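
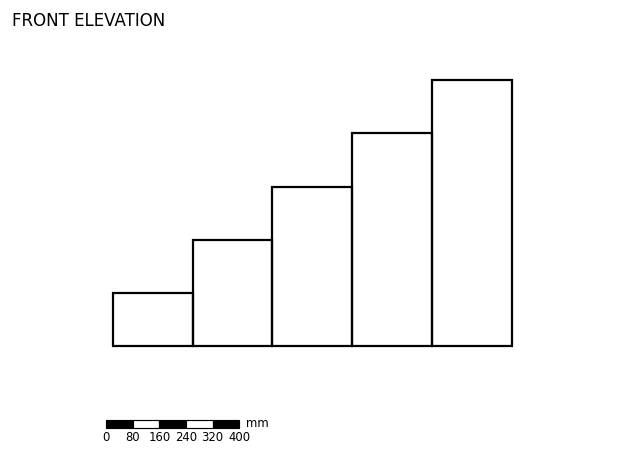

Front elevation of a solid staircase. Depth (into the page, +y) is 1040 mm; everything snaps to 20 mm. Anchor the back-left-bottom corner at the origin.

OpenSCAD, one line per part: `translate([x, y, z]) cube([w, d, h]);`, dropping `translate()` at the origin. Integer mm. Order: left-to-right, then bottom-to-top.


cube([240, 1040, 160]);
translate([240, 0, 0]) cube([240, 1040, 320]);
translate([480, 0, 0]) cube([240, 1040, 480]);
translate([720, 0, 0]) cube([240, 1040, 640]);
translate([960, 0, 0]) cube([240, 1040, 800]);


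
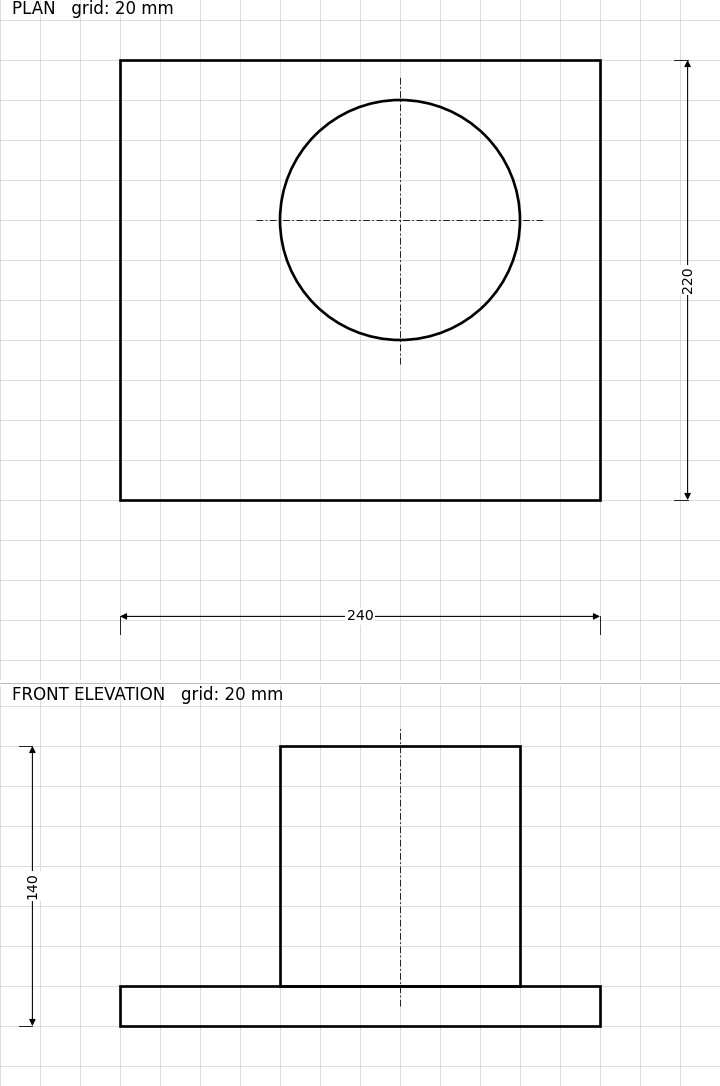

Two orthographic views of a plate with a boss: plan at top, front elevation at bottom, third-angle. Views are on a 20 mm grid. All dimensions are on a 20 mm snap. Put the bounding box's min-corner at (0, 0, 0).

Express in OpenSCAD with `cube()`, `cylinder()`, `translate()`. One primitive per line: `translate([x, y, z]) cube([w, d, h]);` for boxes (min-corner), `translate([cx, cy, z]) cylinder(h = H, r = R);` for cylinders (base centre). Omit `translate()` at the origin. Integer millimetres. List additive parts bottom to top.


cube([240, 220, 20]);
translate([140, 140, 20]) cylinder(h = 120, r = 60);


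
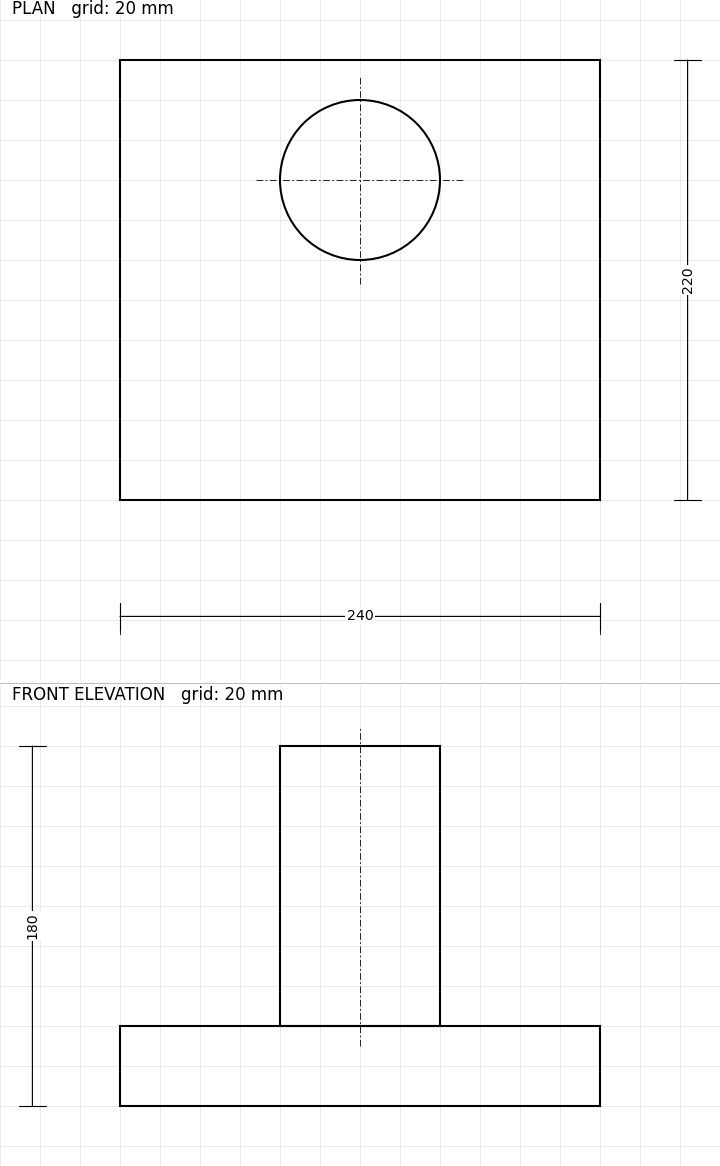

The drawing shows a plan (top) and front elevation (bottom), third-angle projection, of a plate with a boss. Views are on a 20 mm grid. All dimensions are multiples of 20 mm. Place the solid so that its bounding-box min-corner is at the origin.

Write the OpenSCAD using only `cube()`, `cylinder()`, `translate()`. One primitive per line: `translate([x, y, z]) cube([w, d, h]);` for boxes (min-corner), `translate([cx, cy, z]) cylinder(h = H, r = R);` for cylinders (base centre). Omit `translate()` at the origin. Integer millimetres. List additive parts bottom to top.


cube([240, 220, 40]);
translate([120, 160, 40]) cylinder(h = 140, r = 40);


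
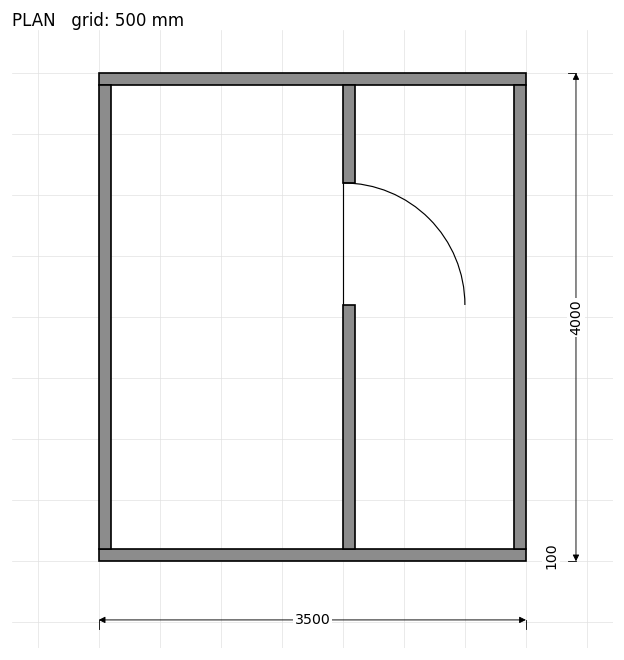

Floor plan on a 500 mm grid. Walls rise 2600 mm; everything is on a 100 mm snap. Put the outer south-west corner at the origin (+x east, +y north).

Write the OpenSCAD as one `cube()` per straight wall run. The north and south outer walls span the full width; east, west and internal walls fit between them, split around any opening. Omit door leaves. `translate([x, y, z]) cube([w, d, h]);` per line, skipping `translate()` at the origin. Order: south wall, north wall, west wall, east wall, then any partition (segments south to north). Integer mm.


cube([3500, 100, 2600]);
translate([0, 3900, 0]) cube([3500, 100, 2600]);
translate([0, 100, 0]) cube([100, 3800, 2600]);
translate([3400, 100, 0]) cube([100, 3800, 2600]);
translate([2000, 100, 0]) cube([100, 2000, 2600]);
translate([2000, 3100, 0]) cube([100, 800, 2600]);


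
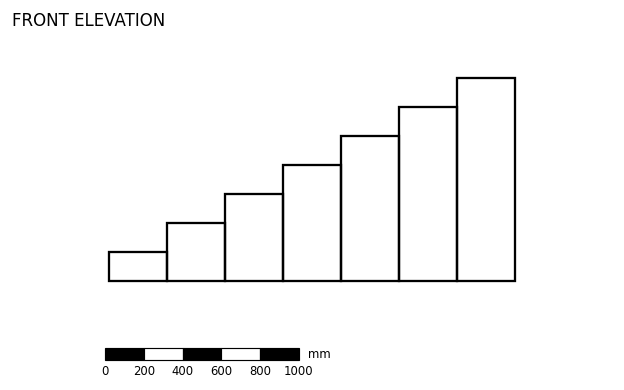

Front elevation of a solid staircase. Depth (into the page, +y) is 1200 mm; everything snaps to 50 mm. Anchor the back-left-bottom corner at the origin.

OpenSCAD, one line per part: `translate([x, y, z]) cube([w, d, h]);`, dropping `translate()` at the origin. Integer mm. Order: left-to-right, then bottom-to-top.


cube([300, 1200, 150]);
translate([300, 0, 0]) cube([300, 1200, 300]);
translate([600, 0, 0]) cube([300, 1200, 450]);
translate([900, 0, 0]) cube([300, 1200, 600]);
translate([1200, 0, 0]) cube([300, 1200, 750]);
translate([1500, 0, 0]) cube([300, 1200, 900]);
translate([1800, 0, 0]) cube([300, 1200, 1050]);


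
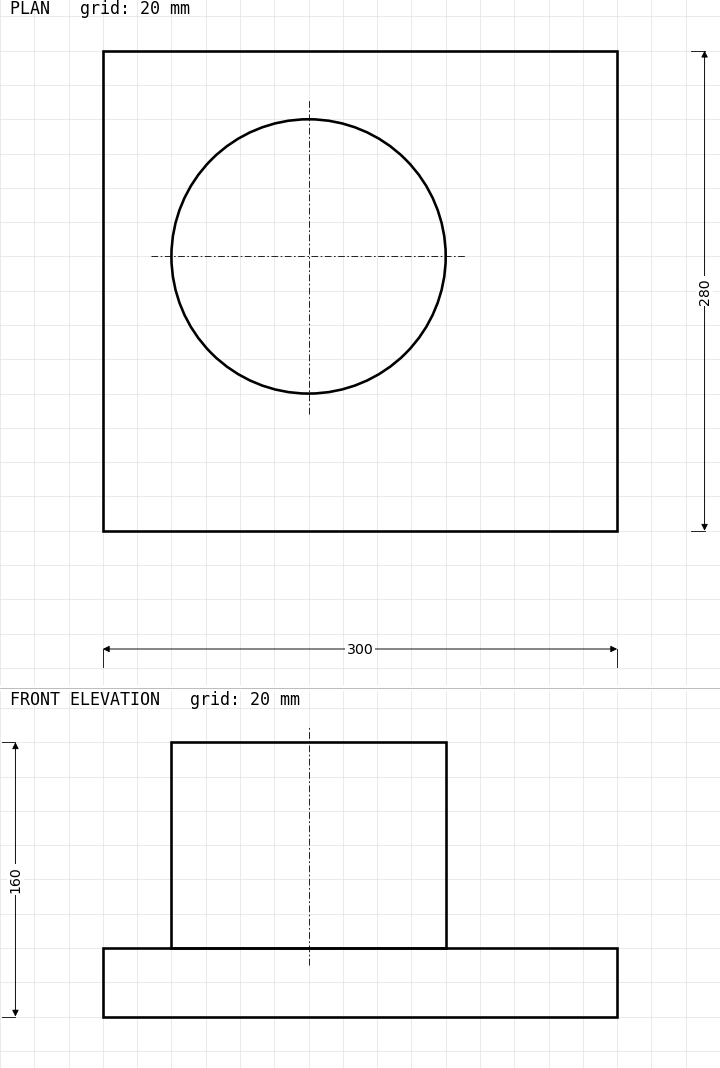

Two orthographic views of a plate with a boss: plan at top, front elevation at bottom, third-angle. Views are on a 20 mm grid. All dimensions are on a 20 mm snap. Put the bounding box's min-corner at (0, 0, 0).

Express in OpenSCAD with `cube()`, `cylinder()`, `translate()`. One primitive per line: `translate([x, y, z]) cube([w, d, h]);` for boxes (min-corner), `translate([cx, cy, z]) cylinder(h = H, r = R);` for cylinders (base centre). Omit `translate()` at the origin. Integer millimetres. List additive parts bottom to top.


cube([300, 280, 40]);
translate([120, 160, 40]) cylinder(h = 120, r = 80);


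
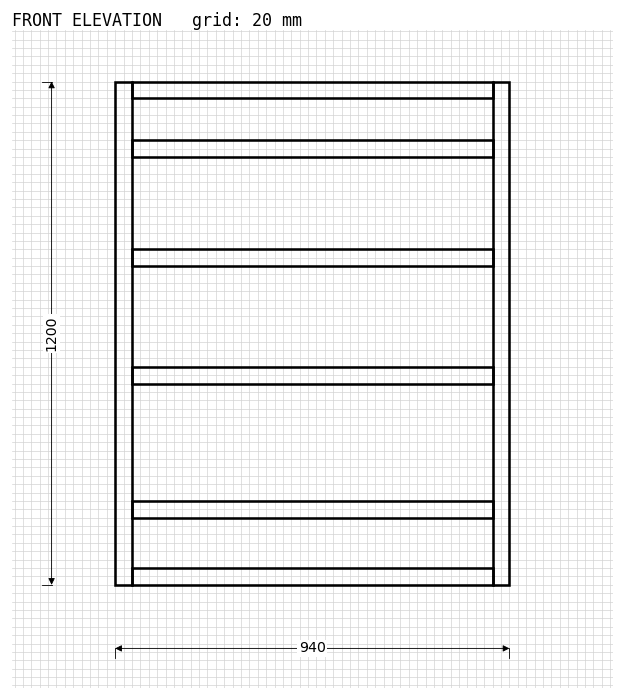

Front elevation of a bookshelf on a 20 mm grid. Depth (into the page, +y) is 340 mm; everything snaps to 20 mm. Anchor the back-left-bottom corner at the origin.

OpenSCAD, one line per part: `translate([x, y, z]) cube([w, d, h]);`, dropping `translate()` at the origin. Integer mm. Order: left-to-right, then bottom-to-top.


cube([40, 340, 1200]);
translate([40, 0, 0]) cube([860, 340, 40]);
translate([40, 0, 160]) cube([860, 340, 40]);
translate([40, 0, 480]) cube([860, 340, 40]);
translate([40, 0, 760]) cube([860, 340, 40]);
translate([40, 0, 1020]) cube([860, 340, 40]);
translate([40, 0, 1160]) cube([860, 340, 40]);
translate([900, 0, 0]) cube([40, 340, 1200]);


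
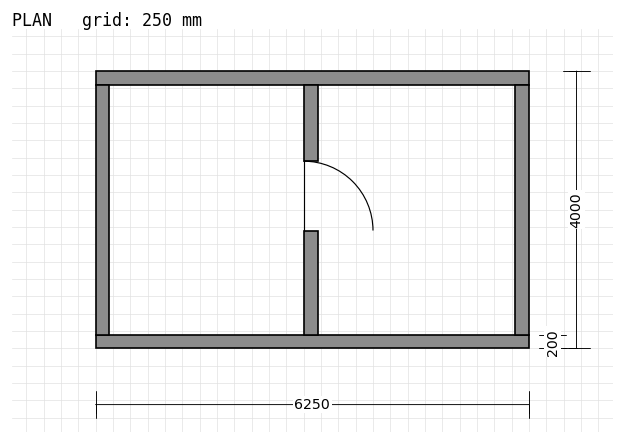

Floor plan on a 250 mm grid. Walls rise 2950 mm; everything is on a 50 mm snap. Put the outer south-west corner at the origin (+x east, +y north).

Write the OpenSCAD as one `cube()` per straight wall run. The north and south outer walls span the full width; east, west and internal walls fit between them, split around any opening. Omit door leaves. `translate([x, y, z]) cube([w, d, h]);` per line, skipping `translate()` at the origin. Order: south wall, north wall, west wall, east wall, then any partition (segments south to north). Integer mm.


cube([6250, 200, 2950]);
translate([0, 3800, 0]) cube([6250, 200, 2950]);
translate([0, 200, 0]) cube([200, 3600, 2950]);
translate([6050, 200, 0]) cube([200, 3600, 2950]);
translate([3000, 200, 0]) cube([200, 1500, 2950]);
translate([3000, 2700, 0]) cube([200, 1100, 2950]);


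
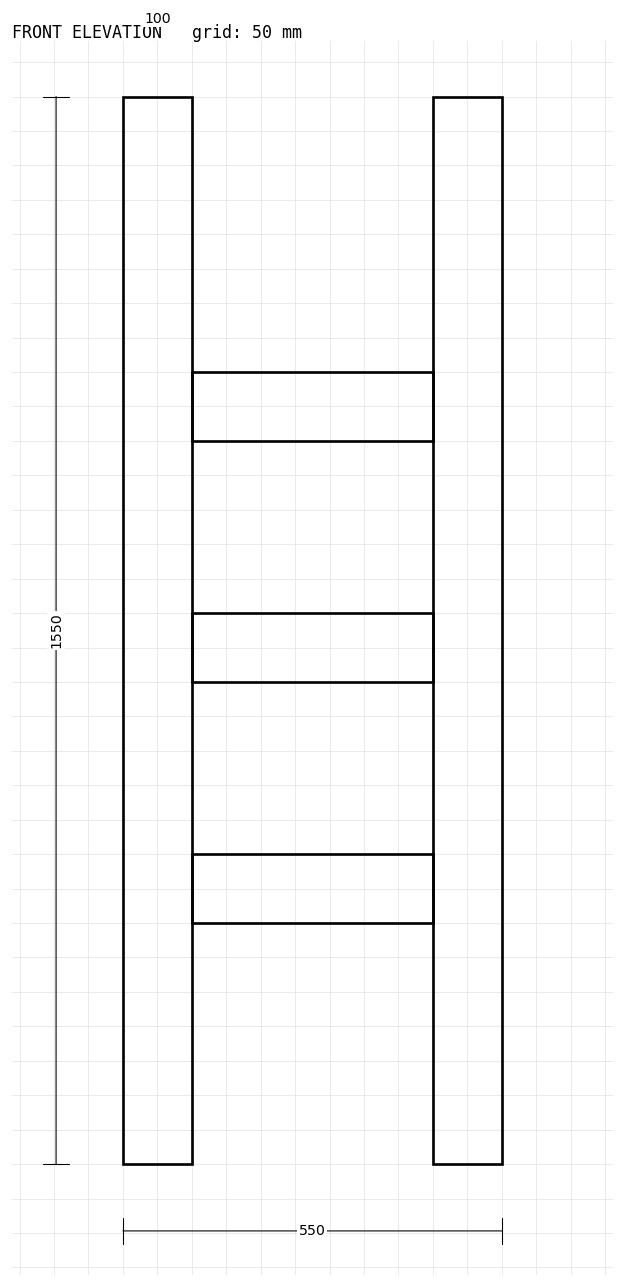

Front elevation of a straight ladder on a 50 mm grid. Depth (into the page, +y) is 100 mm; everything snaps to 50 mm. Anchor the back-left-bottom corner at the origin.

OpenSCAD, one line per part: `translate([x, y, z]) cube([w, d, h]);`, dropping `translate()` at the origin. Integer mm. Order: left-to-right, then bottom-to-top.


cube([100, 100, 1550]);
translate([100, 0, 350]) cube([350, 100, 100]);
translate([100, 0, 700]) cube([350, 100, 100]);
translate([100, 0, 1050]) cube([350, 100, 100]);
translate([450, 0, 0]) cube([100, 100, 1550]);


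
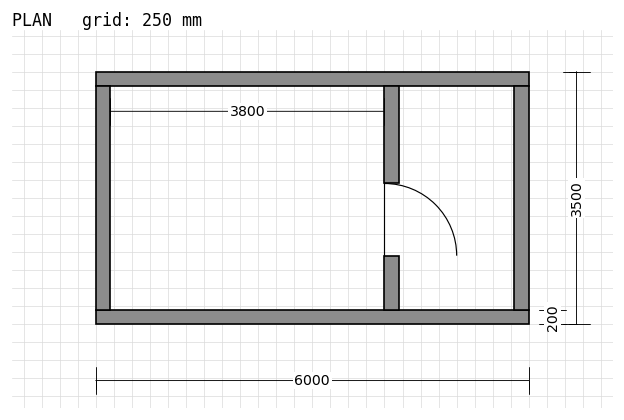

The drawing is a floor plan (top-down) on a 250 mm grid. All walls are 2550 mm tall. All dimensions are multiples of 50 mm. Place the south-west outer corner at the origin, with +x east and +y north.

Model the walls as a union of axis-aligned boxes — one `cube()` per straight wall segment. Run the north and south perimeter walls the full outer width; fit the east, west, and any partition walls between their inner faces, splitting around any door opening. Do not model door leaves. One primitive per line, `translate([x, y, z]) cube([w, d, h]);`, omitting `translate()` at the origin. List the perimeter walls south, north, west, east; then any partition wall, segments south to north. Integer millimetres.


cube([6000, 200, 2550]);
translate([0, 3300, 0]) cube([6000, 200, 2550]);
translate([0, 200, 0]) cube([200, 3100, 2550]);
translate([5800, 200, 0]) cube([200, 3100, 2550]);
translate([4000, 200, 0]) cube([200, 750, 2550]);
translate([4000, 1950, 0]) cube([200, 1350, 2550]);


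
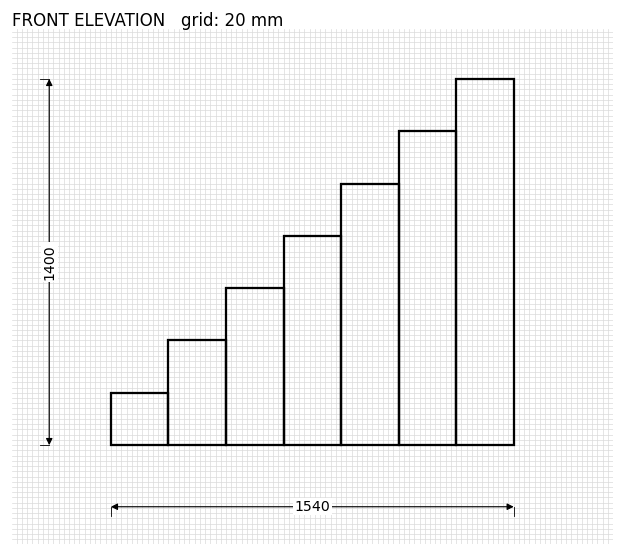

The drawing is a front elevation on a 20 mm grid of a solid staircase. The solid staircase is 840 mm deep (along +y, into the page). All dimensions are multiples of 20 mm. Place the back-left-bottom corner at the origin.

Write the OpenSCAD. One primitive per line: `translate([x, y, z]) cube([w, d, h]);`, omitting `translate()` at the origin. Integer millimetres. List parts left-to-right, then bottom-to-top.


cube([220, 840, 200]);
translate([220, 0, 0]) cube([220, 840, 400]);
translate([440, 0, 0]) cube([220, 840, 600]);
translate([660, 0, 0]) cube([220, 840, 800]);
translate([880, 0, 0]) cube([220, 840, 1000]);
translate([1100, 0, 0]) cube([220, 840, 1200]);
translate([1320, 0, 0]) cube([220, 840, 1400]);


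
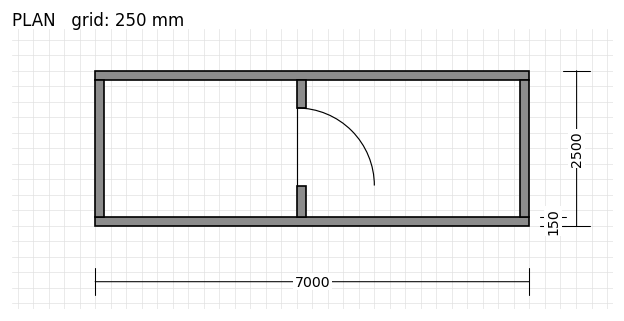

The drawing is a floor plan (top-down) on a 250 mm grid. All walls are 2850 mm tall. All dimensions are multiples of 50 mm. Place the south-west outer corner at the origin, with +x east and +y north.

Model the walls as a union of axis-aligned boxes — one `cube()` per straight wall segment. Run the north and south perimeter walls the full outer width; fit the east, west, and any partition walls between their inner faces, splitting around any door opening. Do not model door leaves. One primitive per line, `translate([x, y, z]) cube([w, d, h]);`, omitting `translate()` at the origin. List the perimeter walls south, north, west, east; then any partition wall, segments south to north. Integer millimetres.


cube([7000, 150, 2850]);
translate([0, 2350, 0]) cube([7000, 150, 2850]);
translate([0, 150, 0]) cube([150, 2200, 2850]);
translate([6850, 150, 0]) cube([150, 2200, 2850]);
translate([3250, 150, 0]) cube([150, 500, 2850]);
translate([3250, 1900, 0]) cube([150, 450, 2850]);


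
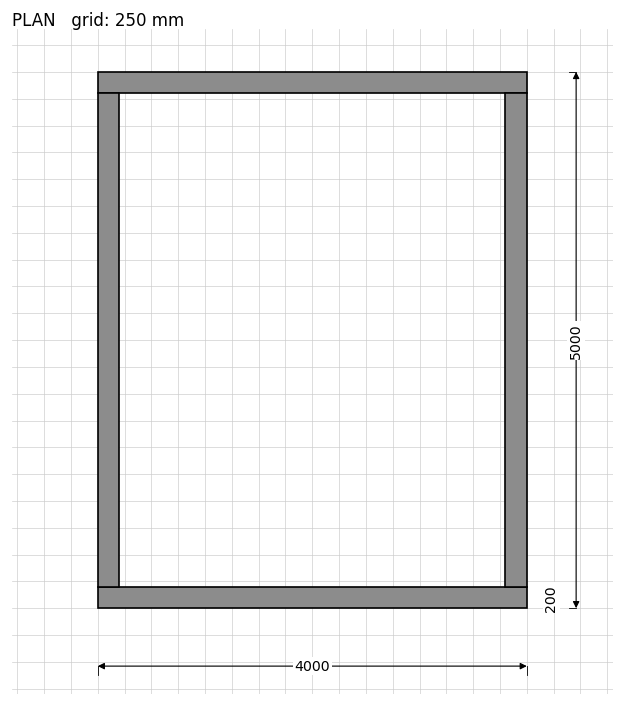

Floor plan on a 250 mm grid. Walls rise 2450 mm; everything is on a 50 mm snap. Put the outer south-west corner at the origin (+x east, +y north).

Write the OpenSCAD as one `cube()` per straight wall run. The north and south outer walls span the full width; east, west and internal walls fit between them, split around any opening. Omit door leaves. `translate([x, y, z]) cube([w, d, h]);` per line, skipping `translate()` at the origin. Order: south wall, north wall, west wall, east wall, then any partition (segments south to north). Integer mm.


cube([4000, 200, 2450]);
translate([0, 4800, 0]) cube([4000, 200, 2450]);
translate([0, 200, 0]) cube([200, 4600, 2450]);
translate([3800, 200, 0]) cube([200, 4600, 2450]);


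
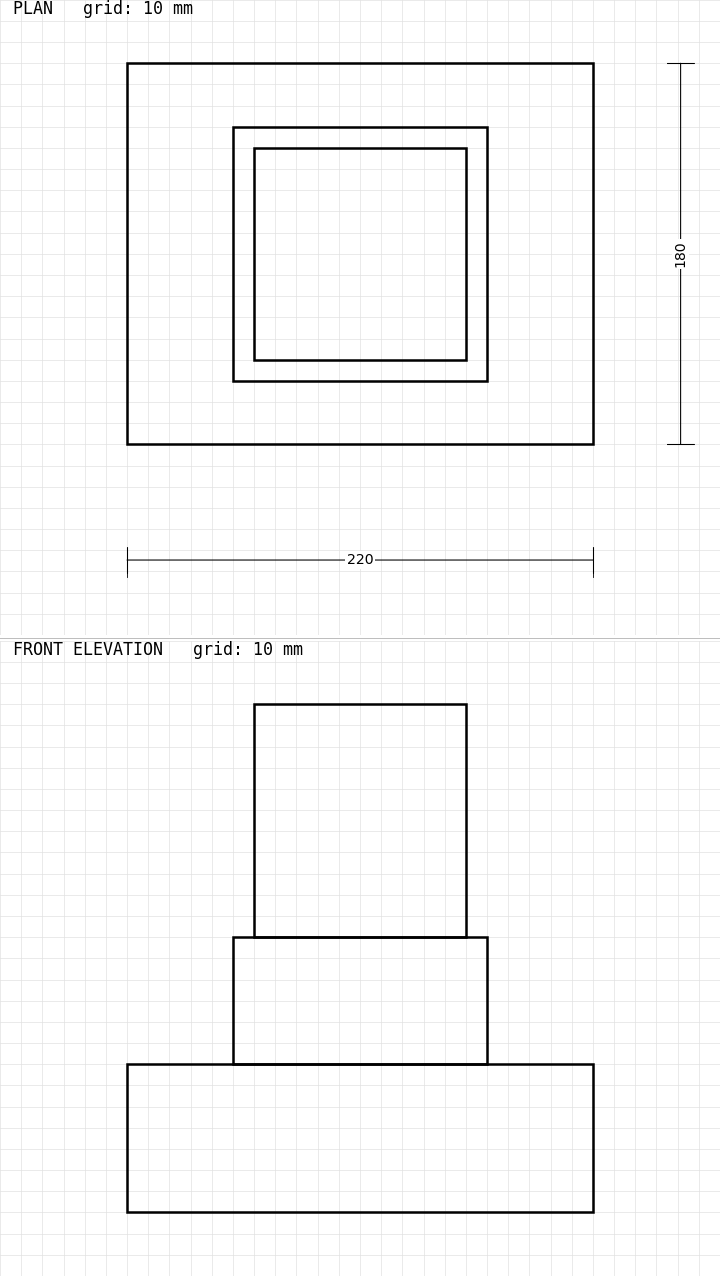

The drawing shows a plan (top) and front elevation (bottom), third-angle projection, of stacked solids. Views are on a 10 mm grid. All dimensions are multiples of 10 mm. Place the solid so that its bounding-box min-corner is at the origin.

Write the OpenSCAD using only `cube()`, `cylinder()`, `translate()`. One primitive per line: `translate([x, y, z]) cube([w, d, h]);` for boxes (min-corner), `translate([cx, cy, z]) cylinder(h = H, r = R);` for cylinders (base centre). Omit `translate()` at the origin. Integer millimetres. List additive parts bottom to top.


cube([220, 180, 70]);
translate([50, 30, 70]) cube([120, 120, 60]);
translate([60, 40, 130]) cube([100, 100, 110]);


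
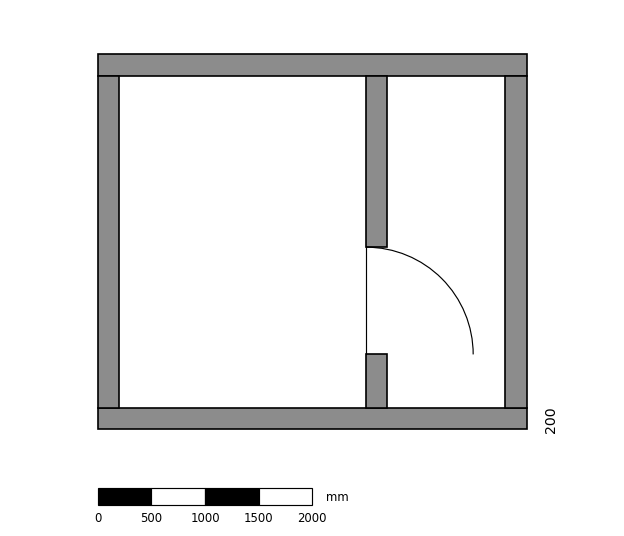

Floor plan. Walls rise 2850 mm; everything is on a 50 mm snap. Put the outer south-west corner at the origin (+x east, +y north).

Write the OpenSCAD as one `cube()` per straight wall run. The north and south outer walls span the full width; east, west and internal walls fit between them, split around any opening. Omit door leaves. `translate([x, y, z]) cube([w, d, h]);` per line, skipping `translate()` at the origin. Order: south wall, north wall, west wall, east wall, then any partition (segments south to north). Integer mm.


cube([4000, 200, 2850]);
translate([0, 3300, 0]) cube([4000, 200, 2850]);
translate([0, 200, 0]) cube([200, 3100, 2850]);
translate([3800, 200, 0]) cube([200, 3100, 2850]);
translate([2500, 200, 0]) cube([200, 500, 2850]);
translate([2500, 1700, 0]) cube([200, 1600, 2850]);


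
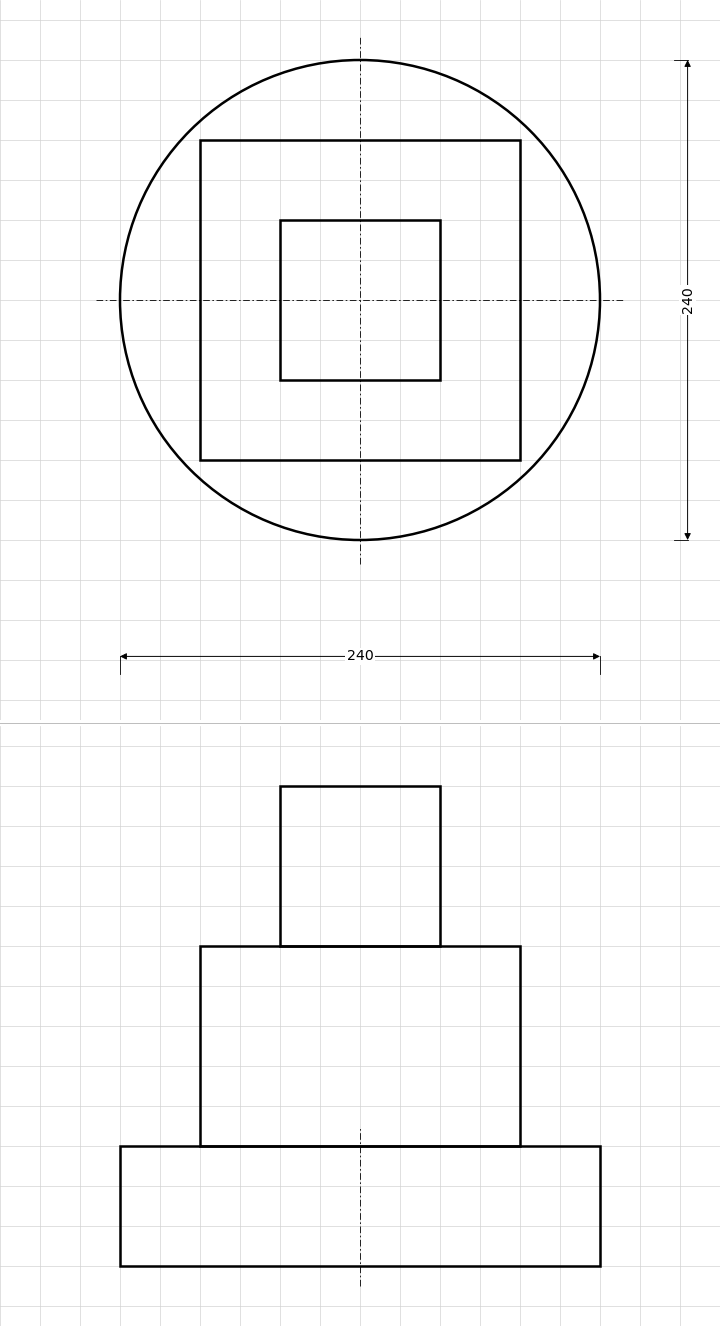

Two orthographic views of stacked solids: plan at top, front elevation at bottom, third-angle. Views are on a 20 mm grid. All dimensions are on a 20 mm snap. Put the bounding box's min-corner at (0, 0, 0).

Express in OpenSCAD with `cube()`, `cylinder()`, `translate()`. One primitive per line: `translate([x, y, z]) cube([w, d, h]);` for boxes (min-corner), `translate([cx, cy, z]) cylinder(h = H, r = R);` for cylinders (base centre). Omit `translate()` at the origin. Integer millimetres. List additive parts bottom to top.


translate([120, 120, 0]) cylinder(h = 60, r = 120);
translate([40, 40, 60]) cube([160, 160, 100]);
translate([80, 80, 160]) cube([80, 80, 80]);


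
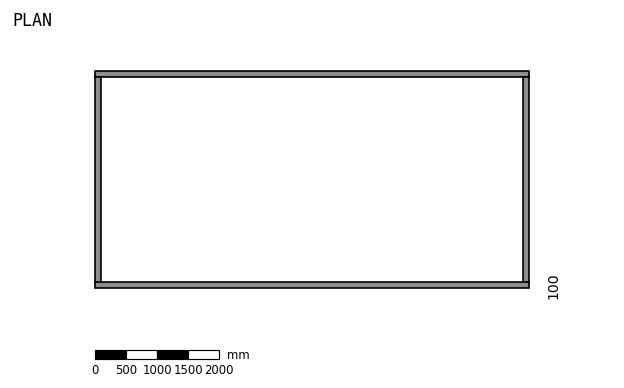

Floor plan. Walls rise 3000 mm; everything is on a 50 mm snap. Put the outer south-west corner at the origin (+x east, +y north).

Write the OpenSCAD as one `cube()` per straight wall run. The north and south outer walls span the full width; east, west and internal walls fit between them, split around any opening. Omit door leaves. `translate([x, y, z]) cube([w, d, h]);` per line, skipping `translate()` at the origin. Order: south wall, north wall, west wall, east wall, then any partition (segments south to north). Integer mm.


cube([7000, 100, 3000]);
translate([0, 3400, 0]) cube([7000, 100, 3000]);
translate([0, 100, 0]) cube([100, 3300, 3000]);
translate([6900, 100, 0]) cube([100, 3300, 3000]);


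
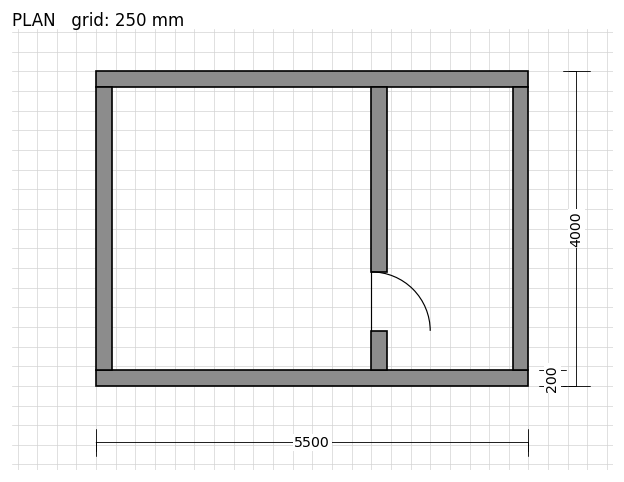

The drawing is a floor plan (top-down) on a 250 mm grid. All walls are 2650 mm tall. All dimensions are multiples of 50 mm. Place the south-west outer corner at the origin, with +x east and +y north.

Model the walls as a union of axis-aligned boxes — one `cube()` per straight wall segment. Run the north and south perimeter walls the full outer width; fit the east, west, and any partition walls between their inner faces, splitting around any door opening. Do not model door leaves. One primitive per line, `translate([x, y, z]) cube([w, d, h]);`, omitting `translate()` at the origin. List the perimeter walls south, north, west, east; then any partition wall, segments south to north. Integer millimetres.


cube([5500, 200, 2650]);
translate([0, 3800, 0]) cube([5500, 200, 2650]);
translate([0, 200, 0]) cube([200, 3600, 2650]);
translate([5300, 200, 0]) cube([200, 3600, 2650]);
translate([3500, 200, 0]) cube([200, 500, 2650]);
translate([3500, 1450, 0]) cube([200, 2350, 2650]);


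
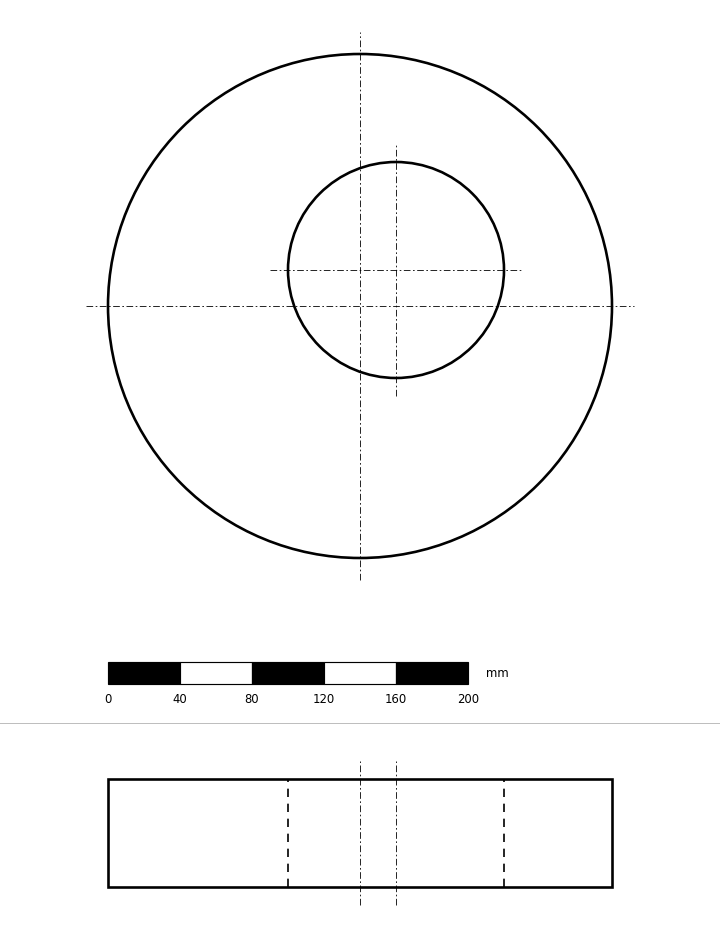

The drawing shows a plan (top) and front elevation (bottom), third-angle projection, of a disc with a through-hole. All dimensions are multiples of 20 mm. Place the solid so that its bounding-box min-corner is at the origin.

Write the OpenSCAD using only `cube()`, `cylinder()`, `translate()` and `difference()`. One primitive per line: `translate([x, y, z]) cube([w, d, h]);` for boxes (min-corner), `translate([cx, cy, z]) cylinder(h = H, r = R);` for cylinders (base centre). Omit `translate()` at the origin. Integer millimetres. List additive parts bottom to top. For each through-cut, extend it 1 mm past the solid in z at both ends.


difference() {
  translate([140, 140, 0]) cylinder(h = 60, r = 140);
  translate([160, 160, -1]) cylinder(h = 62, r = 60);
}


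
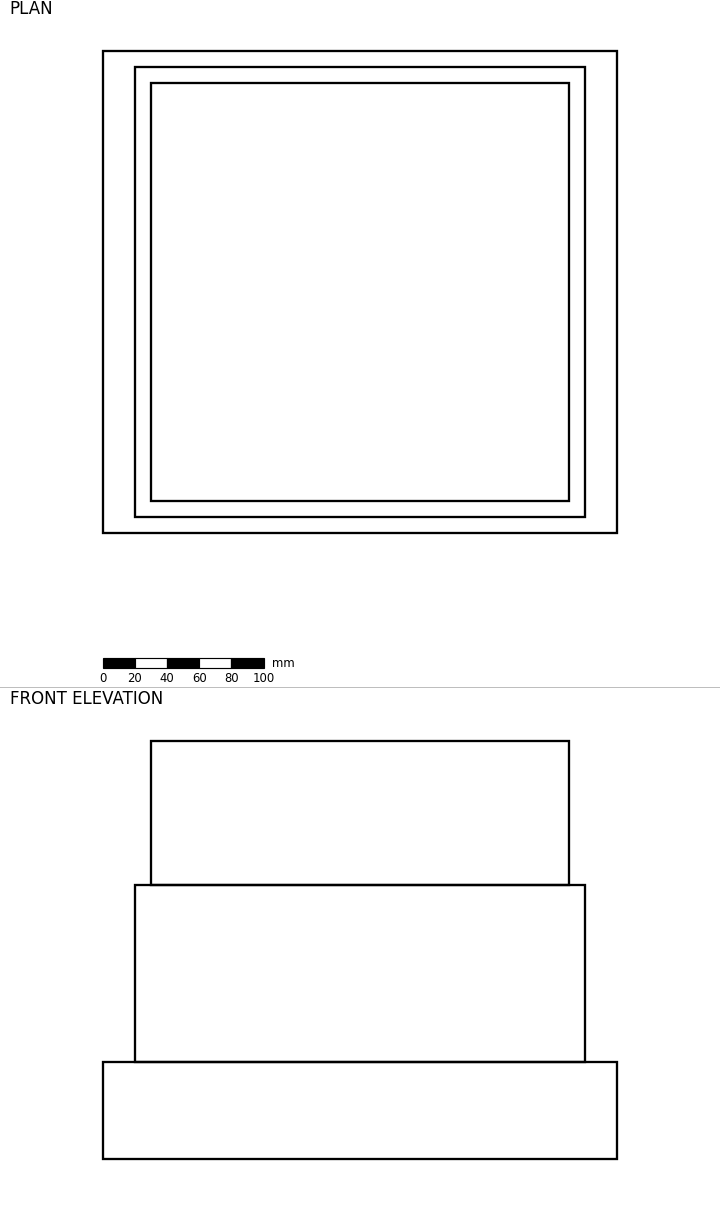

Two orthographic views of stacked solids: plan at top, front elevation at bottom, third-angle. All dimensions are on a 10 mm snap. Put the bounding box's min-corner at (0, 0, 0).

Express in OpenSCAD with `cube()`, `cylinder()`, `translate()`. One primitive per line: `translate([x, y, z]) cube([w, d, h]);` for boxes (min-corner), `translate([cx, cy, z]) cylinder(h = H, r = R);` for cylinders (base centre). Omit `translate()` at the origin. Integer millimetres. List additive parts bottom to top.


cube([320, 300, 60]);
translate([20, 10, 60]) cube([280, 280, 110]);
translate([30, 20, 170]) cube([260, 260, 90]);


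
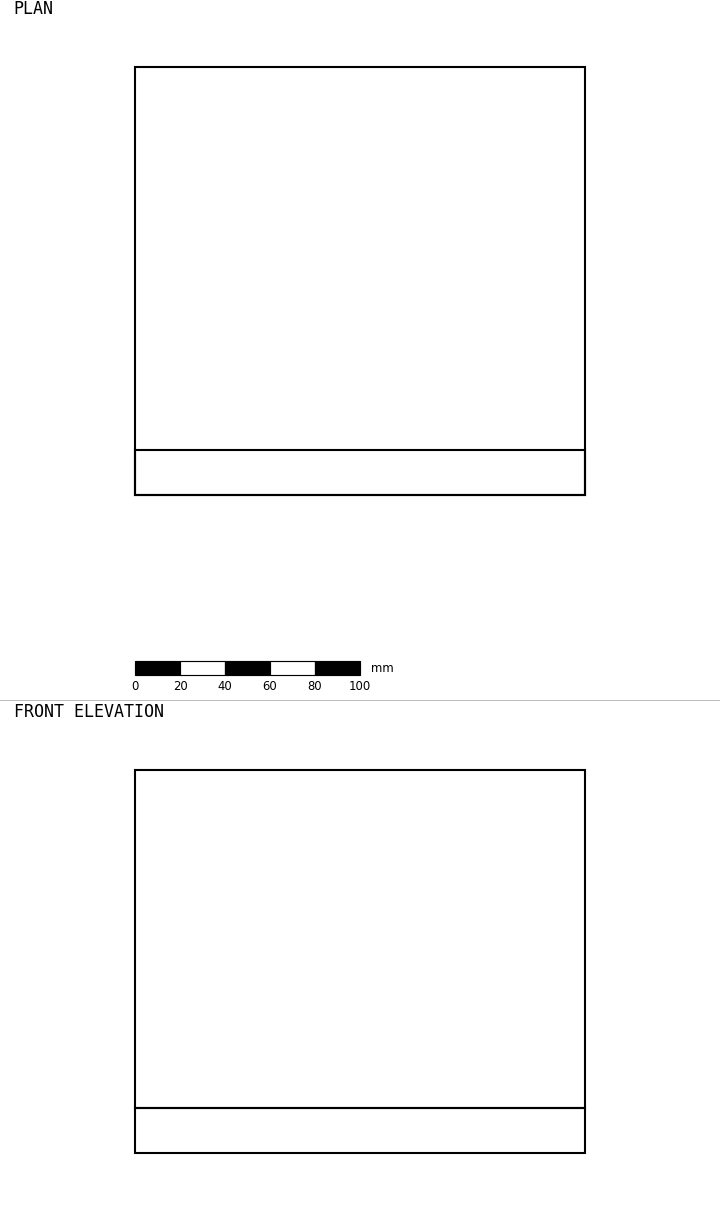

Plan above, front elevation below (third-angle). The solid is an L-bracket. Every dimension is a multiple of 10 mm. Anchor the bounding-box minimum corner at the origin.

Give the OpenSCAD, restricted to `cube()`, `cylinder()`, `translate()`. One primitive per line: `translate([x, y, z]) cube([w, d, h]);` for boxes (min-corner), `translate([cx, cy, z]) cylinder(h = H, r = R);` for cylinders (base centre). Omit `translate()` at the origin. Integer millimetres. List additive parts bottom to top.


cube([200, 190, 20]);
translate([0, 0, 20]) cube([200, 20, 150]);


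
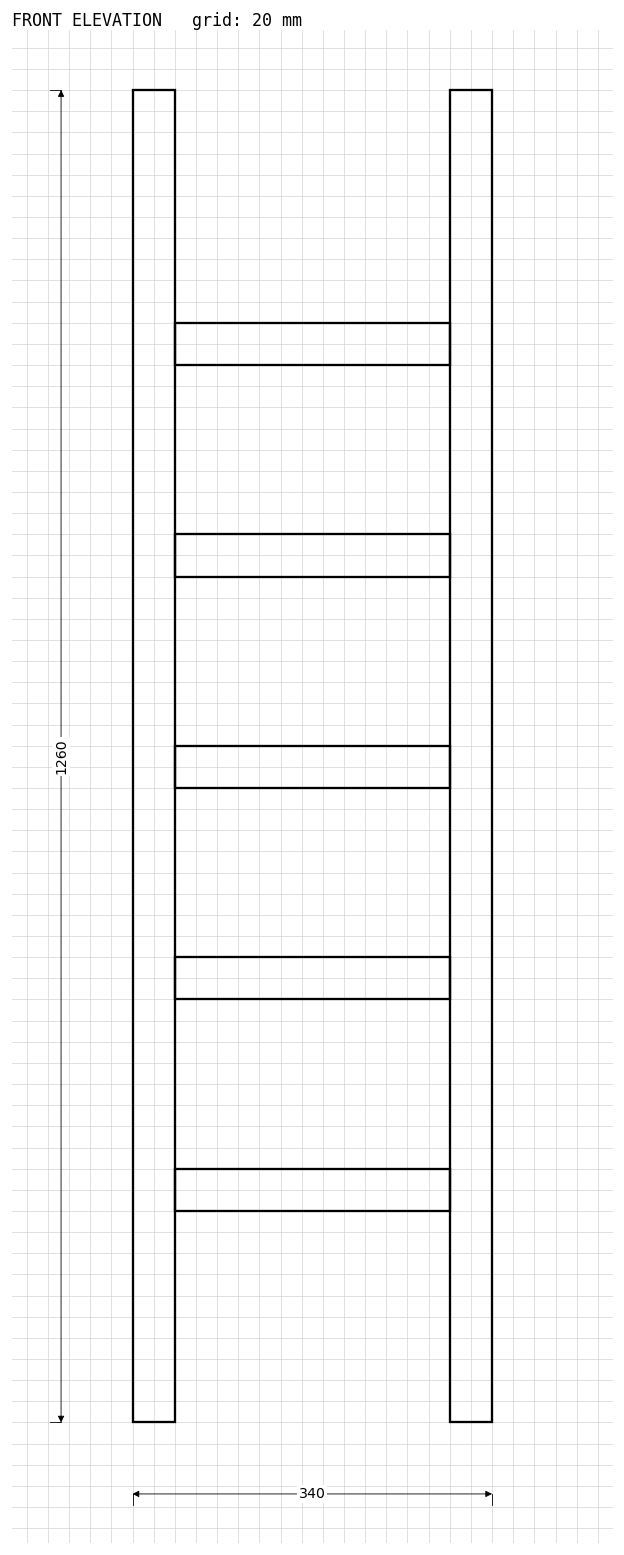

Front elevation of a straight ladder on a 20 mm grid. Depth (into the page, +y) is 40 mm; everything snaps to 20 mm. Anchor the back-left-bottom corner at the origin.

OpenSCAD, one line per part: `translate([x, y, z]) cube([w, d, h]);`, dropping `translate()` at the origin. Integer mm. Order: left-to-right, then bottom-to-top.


cube([40, 40, 1260]);
translate([40, 0, 200]) cube([260, 40, 40]);
translate([40, 0, 400]) cube([260, 40, 40]);
translate([40, 0, 600]) cube([260, 40, 40]);
translate([40, 0, 800]) cube([260, 40, 40]);
translate([40, 0, 1000]) cube([260, 40, 40]);
translate([300, 0, 0]) cube([40, 40, 1260]);


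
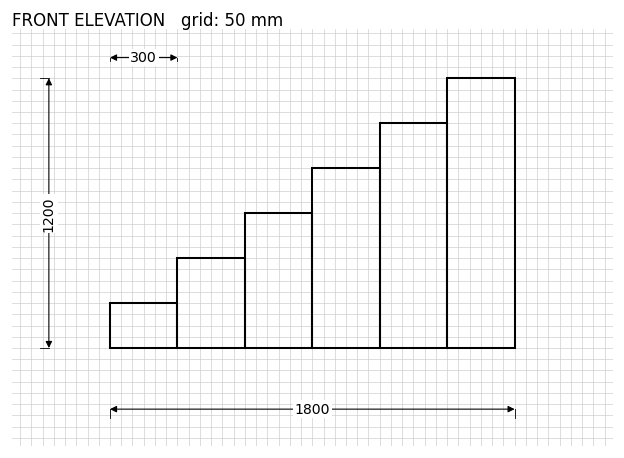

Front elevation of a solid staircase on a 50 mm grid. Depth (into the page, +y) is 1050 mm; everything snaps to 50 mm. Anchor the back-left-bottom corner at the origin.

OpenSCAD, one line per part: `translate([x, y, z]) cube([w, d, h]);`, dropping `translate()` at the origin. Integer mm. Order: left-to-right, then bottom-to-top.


cube([300, 1050, 200]);
translate([300, 0, 0]) cube([300, 1050, 400]);
translate([600, 0, 0]) cube([300, 1050, 600]);
translate([900, 0, 0]) cube([300, 1050, 800]);
translate([1200, 0, 0]) cube([300, 1050, 1000]);
translate([1500, 0, 0]) cube([300, 1050, 1200]);


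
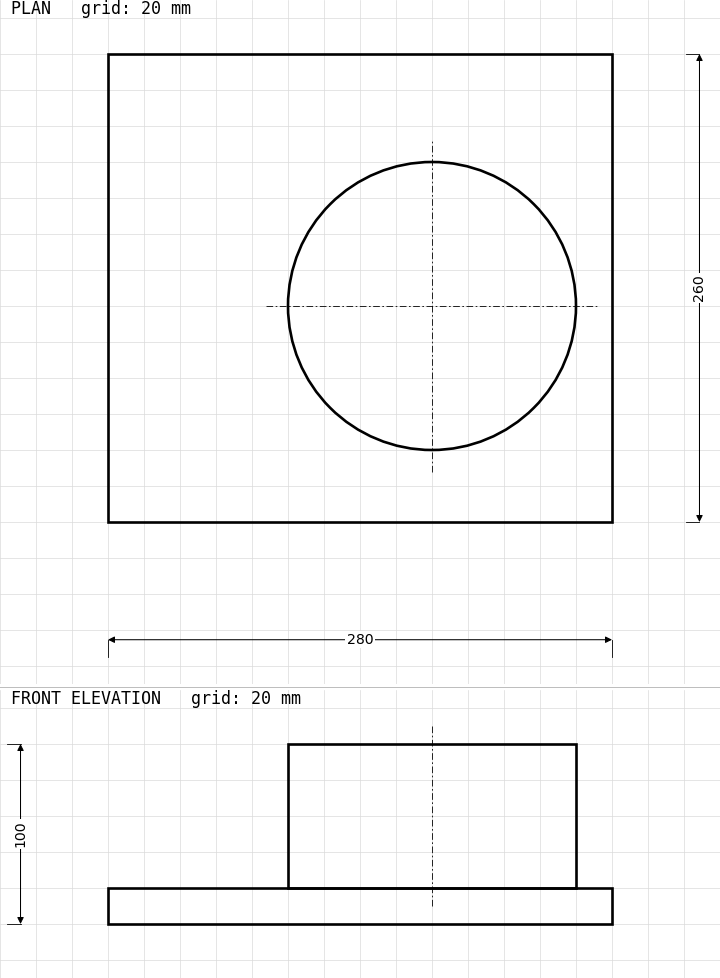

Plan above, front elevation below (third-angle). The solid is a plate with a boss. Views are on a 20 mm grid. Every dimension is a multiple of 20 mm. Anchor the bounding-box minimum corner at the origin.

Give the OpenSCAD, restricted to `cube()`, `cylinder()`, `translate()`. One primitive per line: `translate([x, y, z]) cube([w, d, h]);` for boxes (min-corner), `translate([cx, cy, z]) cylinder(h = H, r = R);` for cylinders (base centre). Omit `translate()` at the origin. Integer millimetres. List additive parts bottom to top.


cube([280, 260, 20]);
translate([180, 120, 20]) cylinder(h = 80, r = 80);


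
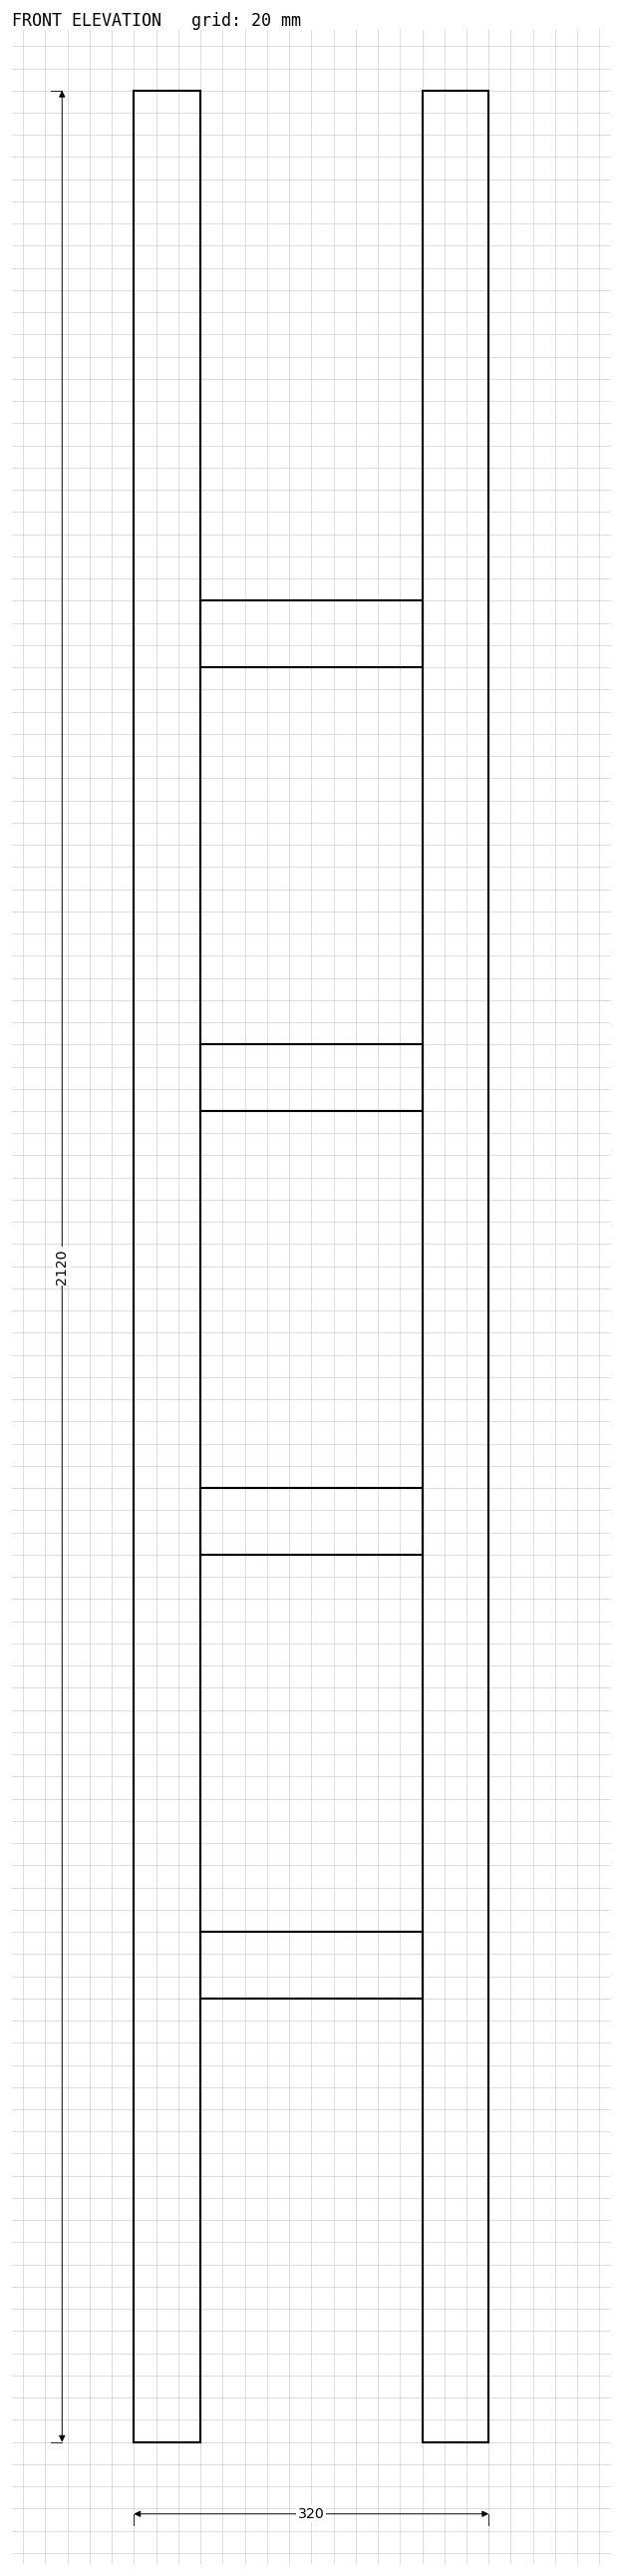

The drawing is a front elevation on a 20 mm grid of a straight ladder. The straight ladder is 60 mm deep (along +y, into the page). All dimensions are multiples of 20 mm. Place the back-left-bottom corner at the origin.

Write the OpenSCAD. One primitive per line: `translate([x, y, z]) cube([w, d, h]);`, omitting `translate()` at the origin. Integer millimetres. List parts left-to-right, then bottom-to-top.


cube([60, 60, 2120]);
translate([60, 0, 400]) cube([200, 60, 60]);
translate([60, 0, 800]) cube([200, 60, 60]);
translate([60, 0, 1200]) cube([200, 60, 60]);
translate([60, 0, 1600]) cube([200, 60, 60]);
translate([260, 0, 0]) cube([60, 60, 2120]);


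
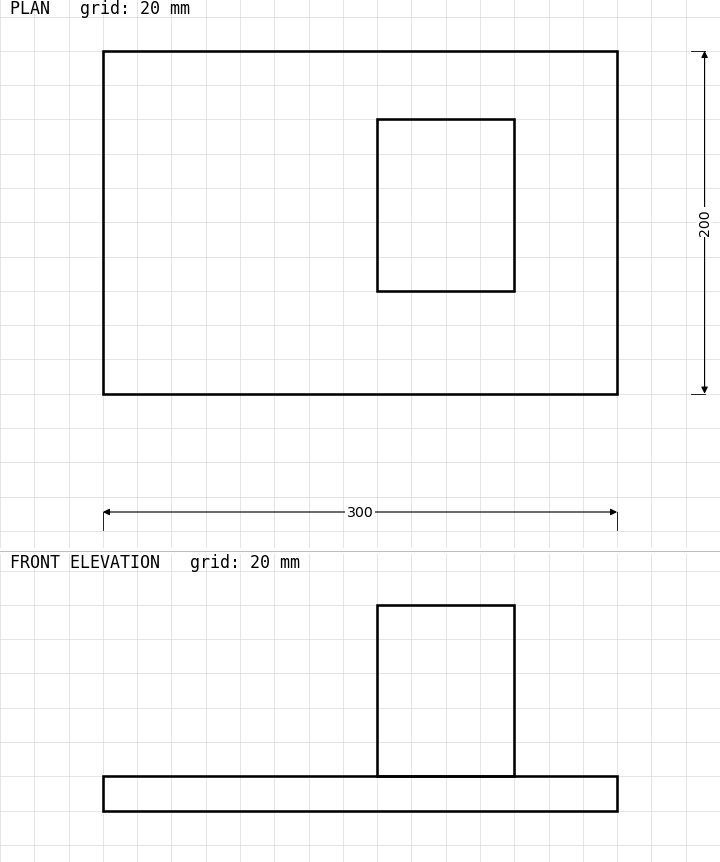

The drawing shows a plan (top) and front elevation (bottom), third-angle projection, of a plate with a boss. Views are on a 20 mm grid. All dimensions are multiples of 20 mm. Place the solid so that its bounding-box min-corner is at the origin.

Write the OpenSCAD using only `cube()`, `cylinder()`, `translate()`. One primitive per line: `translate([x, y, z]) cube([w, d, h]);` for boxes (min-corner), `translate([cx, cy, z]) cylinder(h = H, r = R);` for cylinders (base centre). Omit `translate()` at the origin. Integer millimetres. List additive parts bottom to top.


cube([300, 200, 20]);
translate([160, 60, 20]) cube([80, 100, 100]);


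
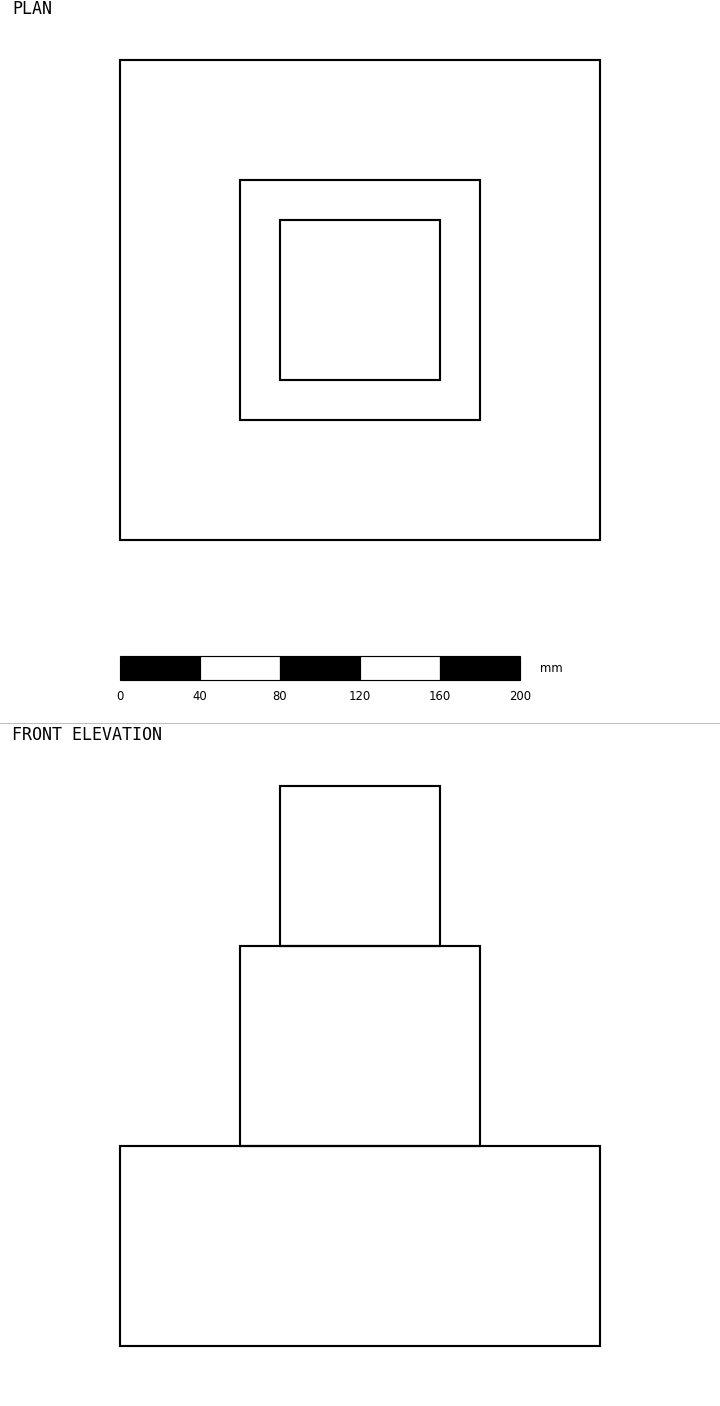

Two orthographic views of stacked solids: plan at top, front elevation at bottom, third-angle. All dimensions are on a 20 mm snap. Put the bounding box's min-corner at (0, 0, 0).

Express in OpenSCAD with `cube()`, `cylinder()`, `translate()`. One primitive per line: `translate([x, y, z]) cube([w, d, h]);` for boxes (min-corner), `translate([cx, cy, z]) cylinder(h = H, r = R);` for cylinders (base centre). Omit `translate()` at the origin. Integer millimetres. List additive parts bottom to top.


cube([240, 240, 100]);
translate([60, 60, 100]) cube([120, 120, 100]);
translate([80, 80, 200]) cube([80, 80, 80]);


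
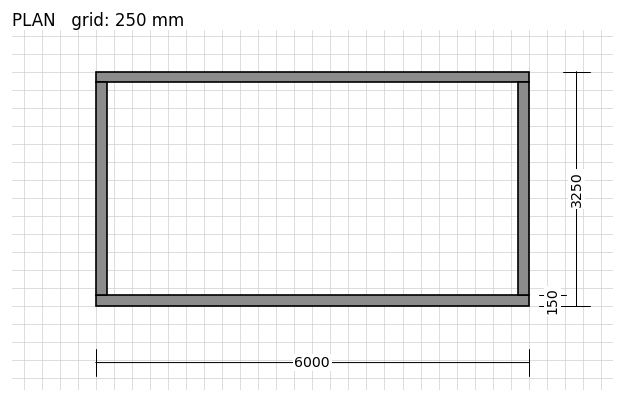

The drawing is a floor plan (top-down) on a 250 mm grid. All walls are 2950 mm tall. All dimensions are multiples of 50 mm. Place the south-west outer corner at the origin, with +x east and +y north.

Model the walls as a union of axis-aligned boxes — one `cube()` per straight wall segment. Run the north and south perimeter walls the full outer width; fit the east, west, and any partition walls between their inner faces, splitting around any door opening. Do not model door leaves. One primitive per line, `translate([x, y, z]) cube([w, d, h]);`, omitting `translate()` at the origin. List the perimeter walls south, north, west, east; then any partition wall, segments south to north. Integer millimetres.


cube([6000, 150, 2950]);
translate([0, 3100, 0]) cube([6000, 150, 2950]);
translate([0, 150, 0]) cube([150, 2950, 2950]);
translate([5850, 150, 0]) cube([150, 2950, 2950]);


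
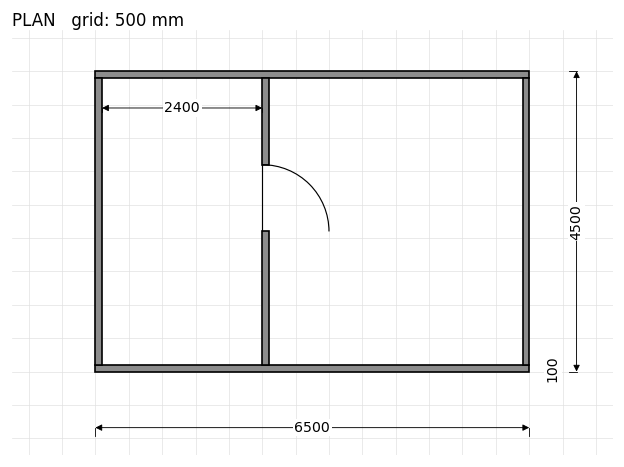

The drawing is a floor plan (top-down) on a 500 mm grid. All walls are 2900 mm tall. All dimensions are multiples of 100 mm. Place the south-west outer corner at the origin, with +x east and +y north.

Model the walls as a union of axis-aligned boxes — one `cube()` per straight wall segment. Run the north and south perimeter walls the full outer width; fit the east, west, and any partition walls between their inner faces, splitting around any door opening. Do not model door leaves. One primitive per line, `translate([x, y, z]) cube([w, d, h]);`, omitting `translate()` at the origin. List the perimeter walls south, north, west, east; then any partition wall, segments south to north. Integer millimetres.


cube([6500, 100, 2900]);
translate([0, 4400, 0]) cube([6500, 100, 2900]);
translate([0, 100, 0]) cube([100, 4300, 2900]);
translate([6400, 100, 0]) cube([100, 4300, 2900]);
translate([2500, 100, 0]) cube([100, 2000, 2900]);
translate([2500, 3100, 0]) cube([100, 1300, 2900]);


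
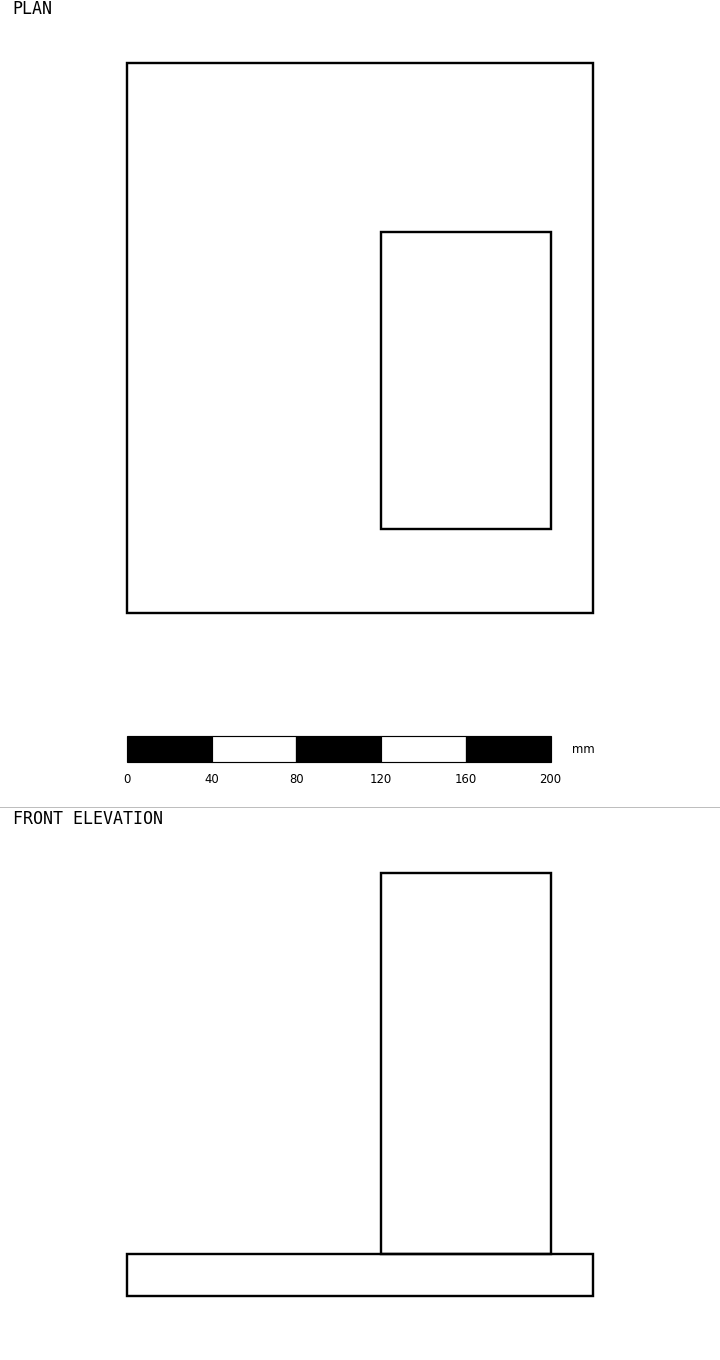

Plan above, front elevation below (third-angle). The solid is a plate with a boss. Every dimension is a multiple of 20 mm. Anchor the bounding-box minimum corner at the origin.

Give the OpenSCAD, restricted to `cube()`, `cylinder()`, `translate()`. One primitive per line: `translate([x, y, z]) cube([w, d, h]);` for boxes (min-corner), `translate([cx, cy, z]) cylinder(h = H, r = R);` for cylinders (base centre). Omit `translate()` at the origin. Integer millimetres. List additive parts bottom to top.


cube([220, 260, 20]);
translate([120, 40, 20]) cube([80, 140, 180]);


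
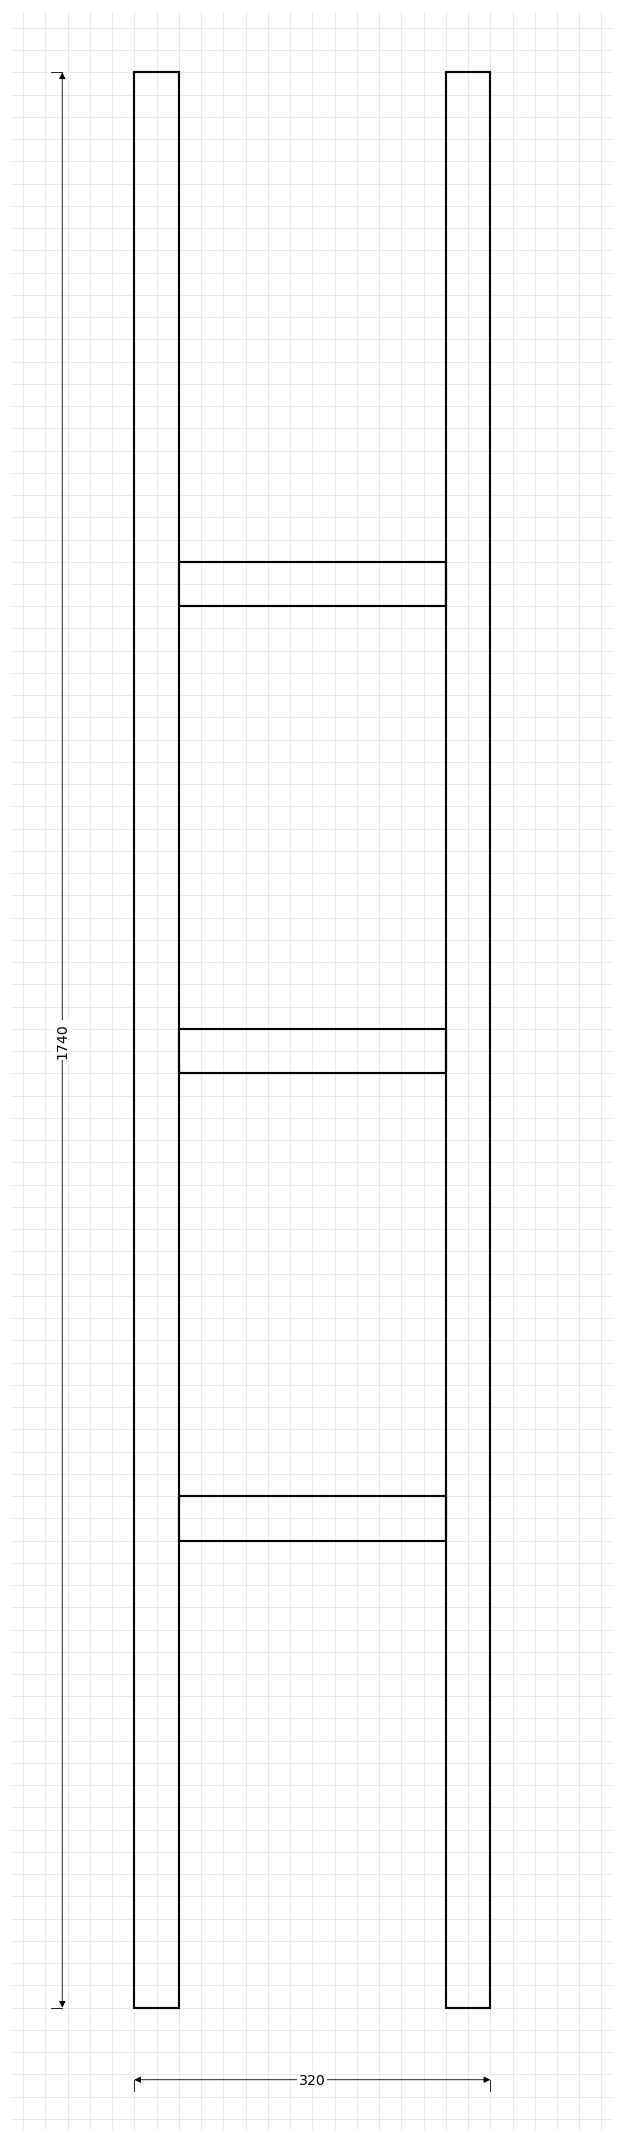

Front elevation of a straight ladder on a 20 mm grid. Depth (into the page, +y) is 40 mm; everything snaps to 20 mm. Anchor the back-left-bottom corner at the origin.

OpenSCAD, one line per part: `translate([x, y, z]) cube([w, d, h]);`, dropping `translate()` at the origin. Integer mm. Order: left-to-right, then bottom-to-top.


cube([40, 40, 1740]);
translate([40, 0, 420]) cube([240, 40, 40]);
translate([40, 0, 840]) cube([240, 40, 40]);
translate([40, 0, 1260]) cube([240, 40, 40]);
translate([280, 0, 0]) cube([40, 40, 1740]);


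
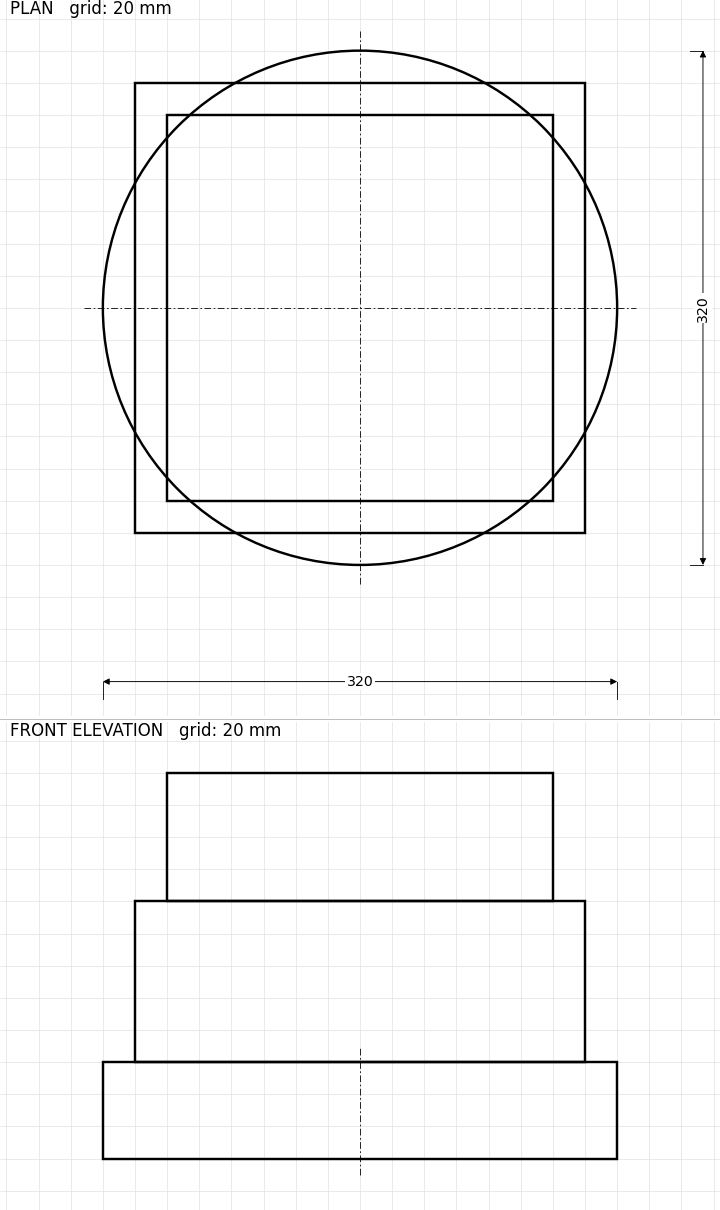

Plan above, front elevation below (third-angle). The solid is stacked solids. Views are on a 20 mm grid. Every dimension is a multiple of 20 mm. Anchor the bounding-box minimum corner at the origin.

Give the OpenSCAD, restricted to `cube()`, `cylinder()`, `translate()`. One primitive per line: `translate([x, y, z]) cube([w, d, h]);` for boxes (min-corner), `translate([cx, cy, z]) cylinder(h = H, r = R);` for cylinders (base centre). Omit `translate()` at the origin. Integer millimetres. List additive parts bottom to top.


translate([160, 160, 0]) cylinder(h = 60, r = 160);
translate([20, 20, 60]) cube([280, 280, 100]);
translate([40, 40, 160]) cube([240, 240, 80]);


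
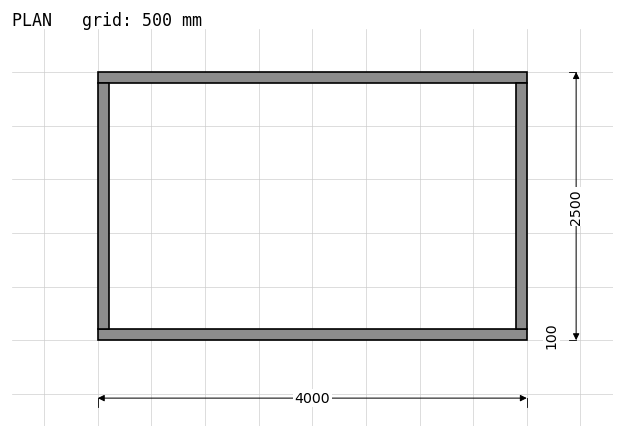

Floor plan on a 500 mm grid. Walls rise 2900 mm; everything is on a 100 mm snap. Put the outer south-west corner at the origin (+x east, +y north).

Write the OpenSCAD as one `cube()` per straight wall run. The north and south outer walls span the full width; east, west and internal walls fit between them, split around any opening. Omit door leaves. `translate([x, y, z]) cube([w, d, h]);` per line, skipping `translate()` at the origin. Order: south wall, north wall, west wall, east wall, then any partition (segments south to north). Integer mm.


cube([4000, 100, 2900]);
translate([0, 2400, 0]) cube([4000, 100, 2900]);
translate([0, 100, 0]) cube([100, 2300, 2900]);
translate([3900, 100, 0]) cube([100, 2300, 2900]);


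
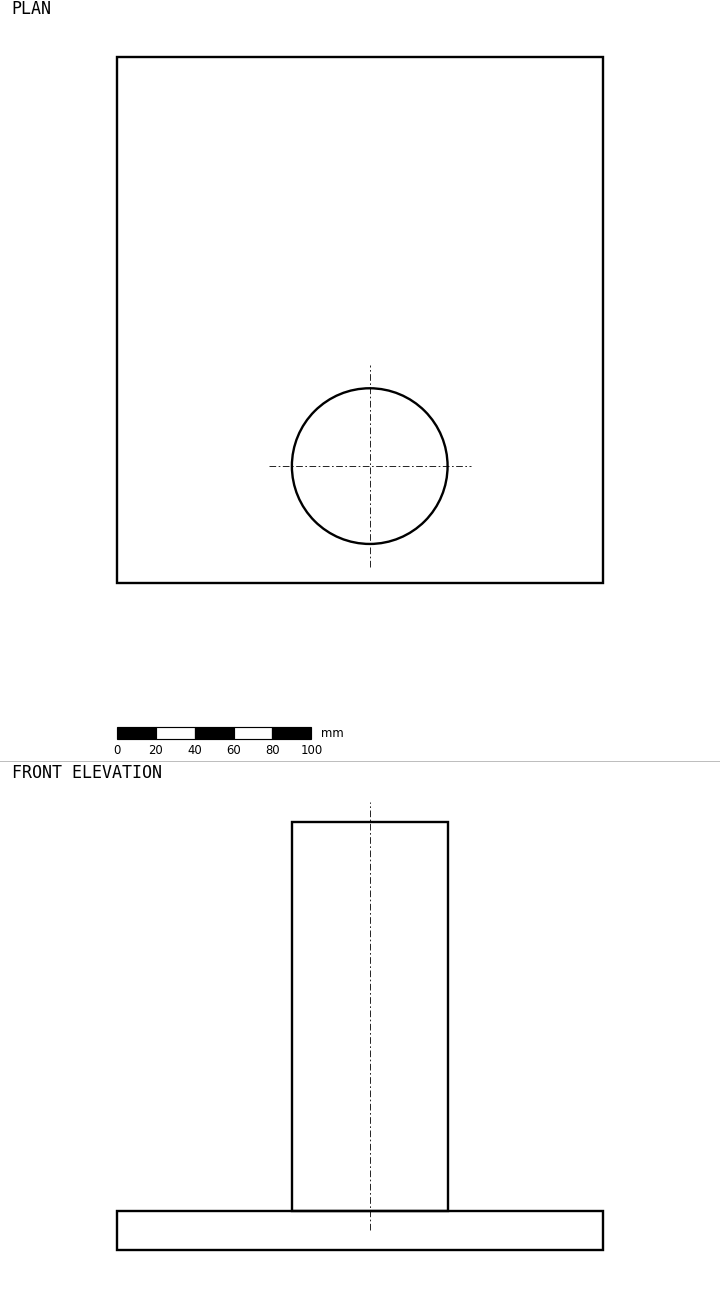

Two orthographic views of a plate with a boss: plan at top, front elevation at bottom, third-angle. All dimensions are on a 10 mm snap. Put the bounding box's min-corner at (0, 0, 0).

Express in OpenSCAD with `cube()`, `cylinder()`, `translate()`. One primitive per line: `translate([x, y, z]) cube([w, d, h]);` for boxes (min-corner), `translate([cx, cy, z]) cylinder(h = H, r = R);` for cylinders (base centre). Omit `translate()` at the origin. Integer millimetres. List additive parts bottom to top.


cube([250, 270, 20]);
translate([130, 60, 20]) cylinder(h = 200, r = 40);


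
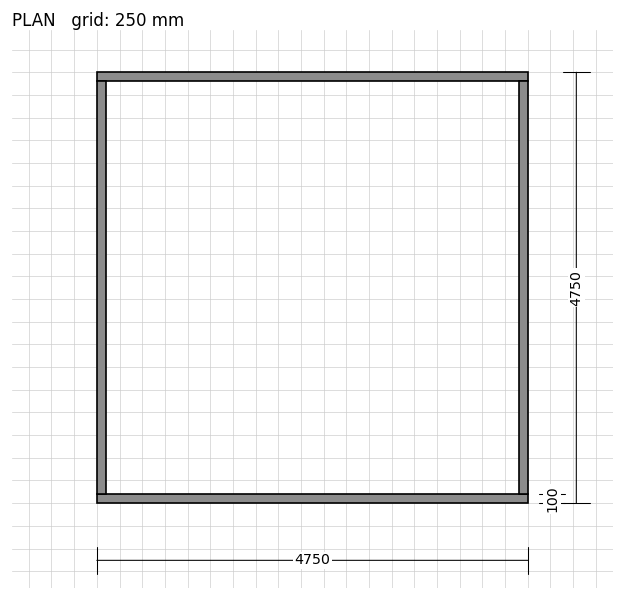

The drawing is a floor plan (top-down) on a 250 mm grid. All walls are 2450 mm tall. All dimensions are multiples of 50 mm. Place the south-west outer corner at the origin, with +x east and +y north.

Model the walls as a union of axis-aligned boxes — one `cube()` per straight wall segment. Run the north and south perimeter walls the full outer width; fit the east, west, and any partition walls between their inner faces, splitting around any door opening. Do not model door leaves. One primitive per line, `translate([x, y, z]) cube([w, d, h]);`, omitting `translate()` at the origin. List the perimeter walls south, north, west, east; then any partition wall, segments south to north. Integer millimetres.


cube([4750, 100, 2450]);
translate([0, 4650, 0]) cube([4750, 100, 2450]);
translate([0, 100, 0]) cube([100, 4550, 2450]);
translate([4650, 100, 0]) cube([100, 4550, 2450]);


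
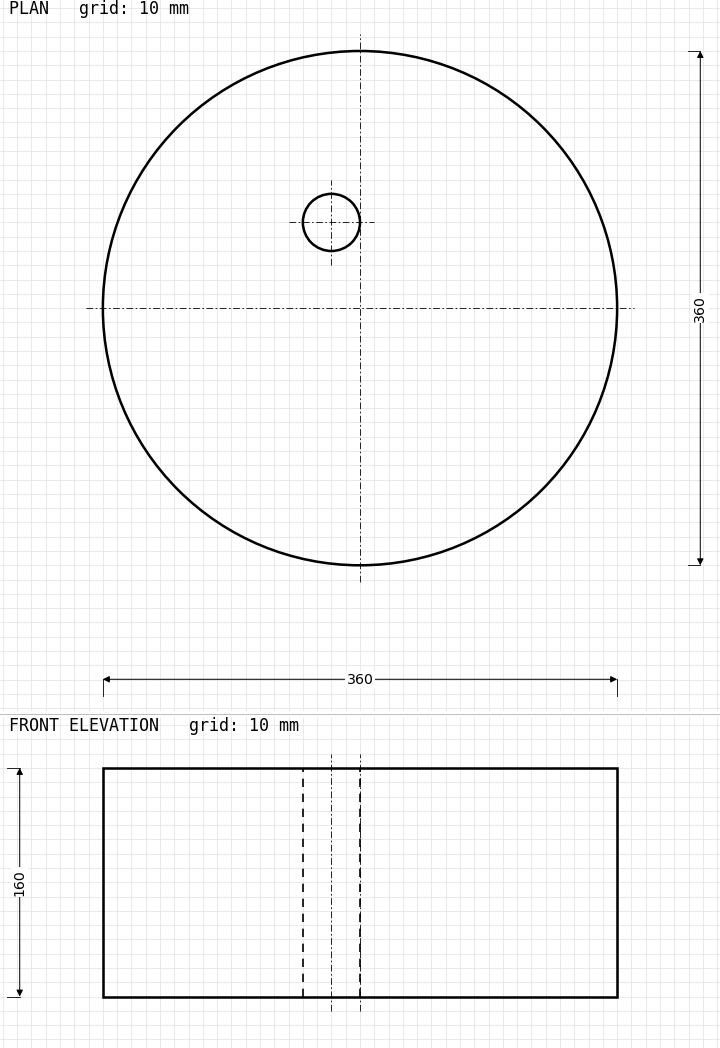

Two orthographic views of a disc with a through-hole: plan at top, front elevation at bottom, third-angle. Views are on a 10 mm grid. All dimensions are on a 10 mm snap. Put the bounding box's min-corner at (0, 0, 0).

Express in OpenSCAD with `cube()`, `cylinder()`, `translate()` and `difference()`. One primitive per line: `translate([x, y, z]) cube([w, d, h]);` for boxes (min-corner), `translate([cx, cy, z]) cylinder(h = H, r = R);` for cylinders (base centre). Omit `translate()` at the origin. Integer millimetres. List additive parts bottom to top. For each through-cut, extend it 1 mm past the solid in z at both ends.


difference() {
  translate([180, 180, 0]) cylinder(h = 160, r = 180);
  translate([160, 240, -1]) cylinder(h = 162, r = 20);
}
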